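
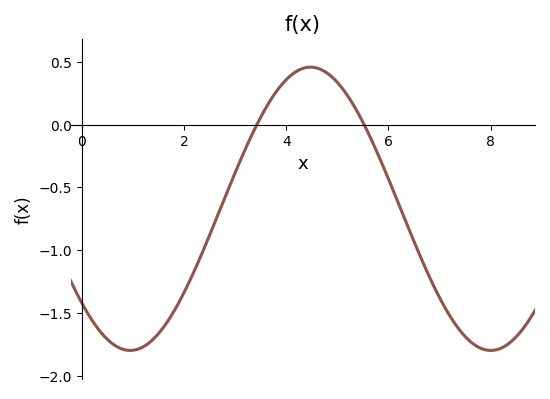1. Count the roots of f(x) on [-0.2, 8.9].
2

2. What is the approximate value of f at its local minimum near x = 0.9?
-1.8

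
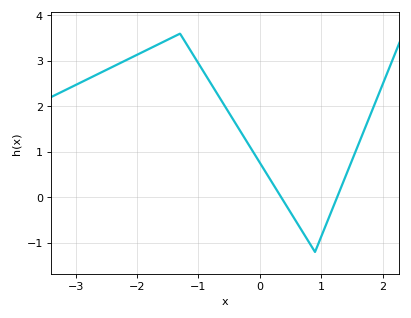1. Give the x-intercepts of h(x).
0.35, 1.26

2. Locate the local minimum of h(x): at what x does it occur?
0.9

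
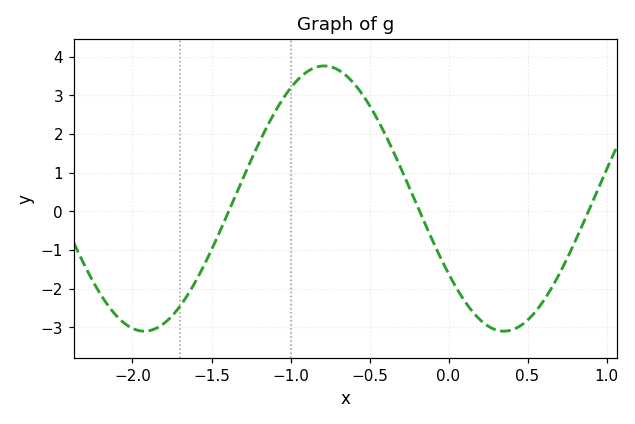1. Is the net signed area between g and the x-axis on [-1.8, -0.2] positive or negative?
positive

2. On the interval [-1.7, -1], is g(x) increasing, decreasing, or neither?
increasing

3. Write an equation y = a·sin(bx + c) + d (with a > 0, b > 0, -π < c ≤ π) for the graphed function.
y = 3.43sin(2.76x - 2.54) + 0.33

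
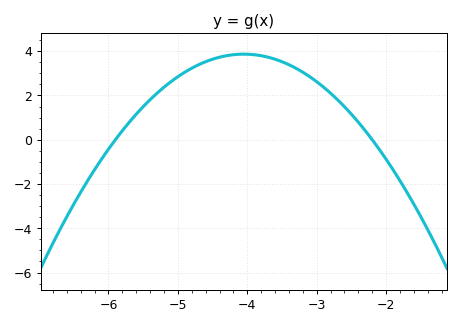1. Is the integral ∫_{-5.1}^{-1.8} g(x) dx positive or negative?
positive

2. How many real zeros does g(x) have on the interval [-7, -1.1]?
2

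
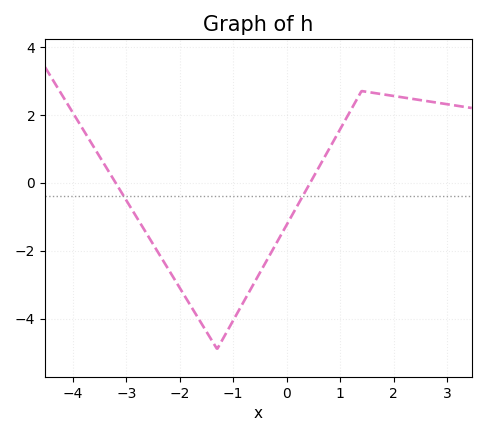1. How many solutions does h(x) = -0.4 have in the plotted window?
2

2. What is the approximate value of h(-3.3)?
0.2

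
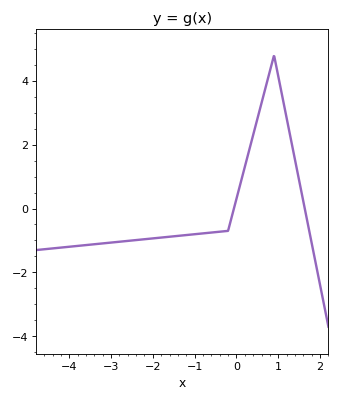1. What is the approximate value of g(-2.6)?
-1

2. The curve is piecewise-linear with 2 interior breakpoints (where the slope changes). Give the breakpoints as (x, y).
(-0.2, -0.7); (0.9, 4.8)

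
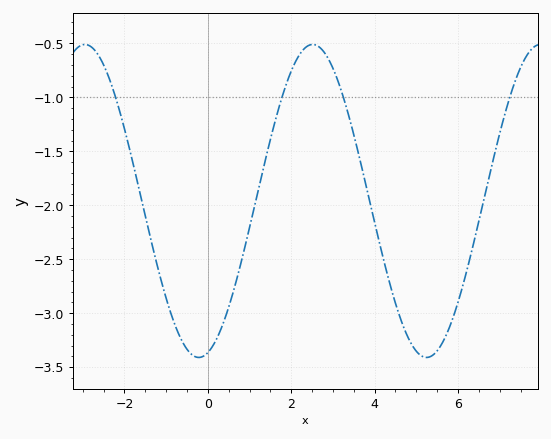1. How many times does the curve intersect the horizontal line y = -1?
4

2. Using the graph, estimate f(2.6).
-0.517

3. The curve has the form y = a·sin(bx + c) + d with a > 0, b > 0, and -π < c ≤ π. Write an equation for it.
y = 1.45sin(1.15x - 1.32) - 1.96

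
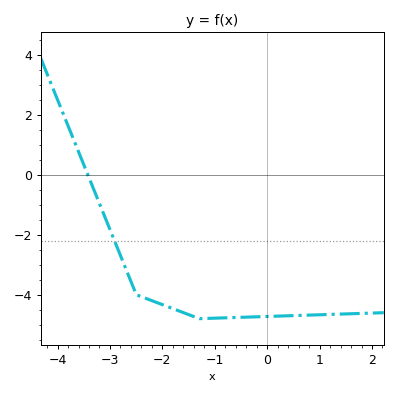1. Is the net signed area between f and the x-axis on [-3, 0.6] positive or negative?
negative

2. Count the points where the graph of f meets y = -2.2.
1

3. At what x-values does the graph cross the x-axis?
-3.4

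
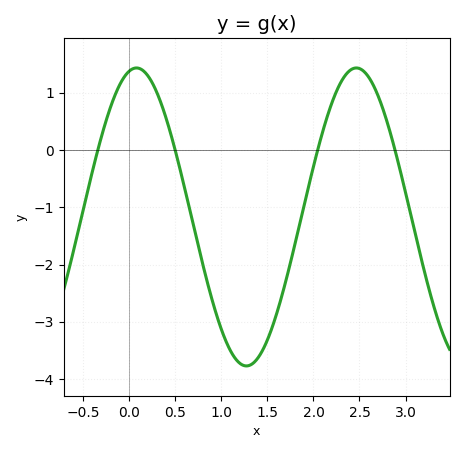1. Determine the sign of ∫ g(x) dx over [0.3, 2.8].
negative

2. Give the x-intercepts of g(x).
-0.3, 0.5, 2, 2.9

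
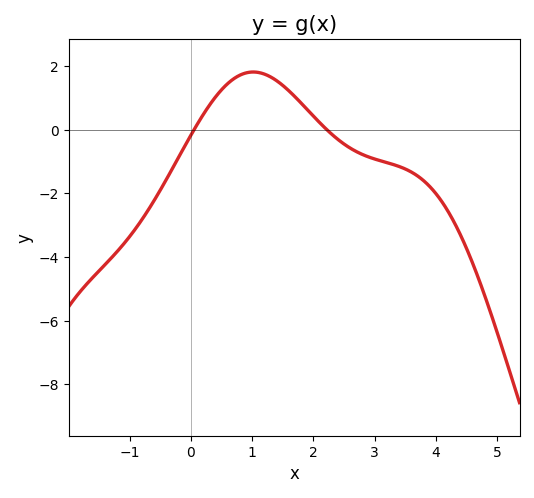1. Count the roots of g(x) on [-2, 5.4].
2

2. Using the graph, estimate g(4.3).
-3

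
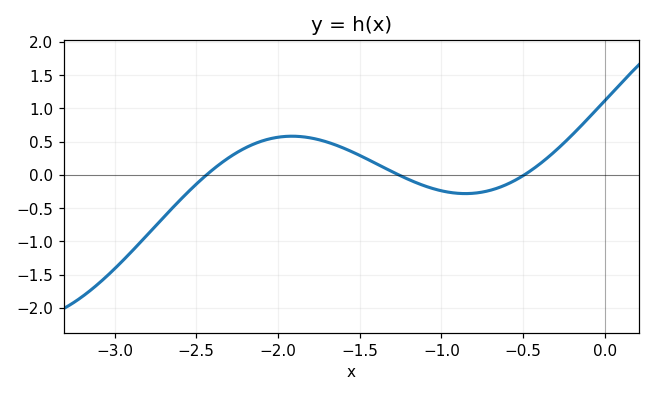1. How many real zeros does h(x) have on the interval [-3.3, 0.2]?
3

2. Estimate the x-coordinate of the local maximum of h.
-1.91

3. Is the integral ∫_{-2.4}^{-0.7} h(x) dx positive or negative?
positive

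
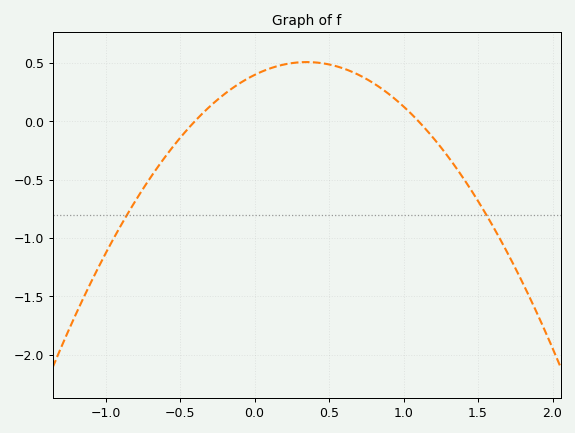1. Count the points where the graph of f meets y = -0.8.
2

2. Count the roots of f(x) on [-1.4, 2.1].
2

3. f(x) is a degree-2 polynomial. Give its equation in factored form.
y = -0.9(x + 0.4)(x - 1.1)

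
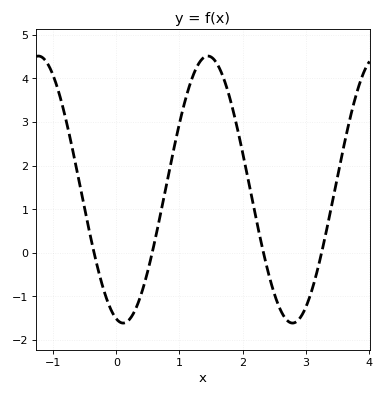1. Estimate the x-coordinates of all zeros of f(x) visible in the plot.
-0.4, 0.6, 2.3, 3.3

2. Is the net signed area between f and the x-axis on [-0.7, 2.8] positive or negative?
positive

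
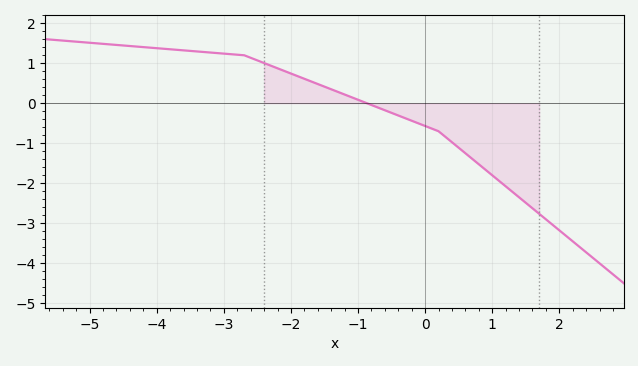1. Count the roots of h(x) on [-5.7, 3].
1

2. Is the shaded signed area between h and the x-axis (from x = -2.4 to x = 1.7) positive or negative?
negative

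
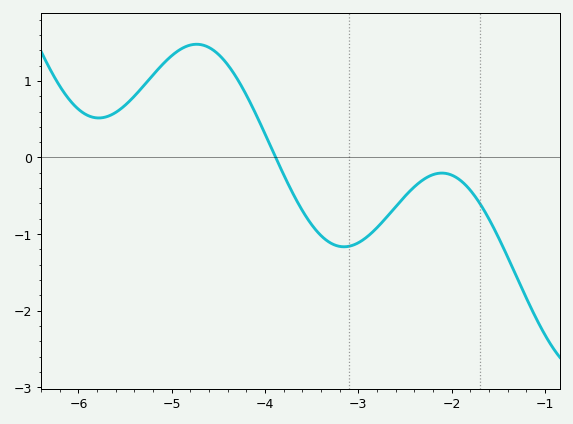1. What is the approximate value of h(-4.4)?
1.21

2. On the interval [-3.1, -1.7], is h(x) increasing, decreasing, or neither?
neither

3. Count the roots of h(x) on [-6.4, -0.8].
1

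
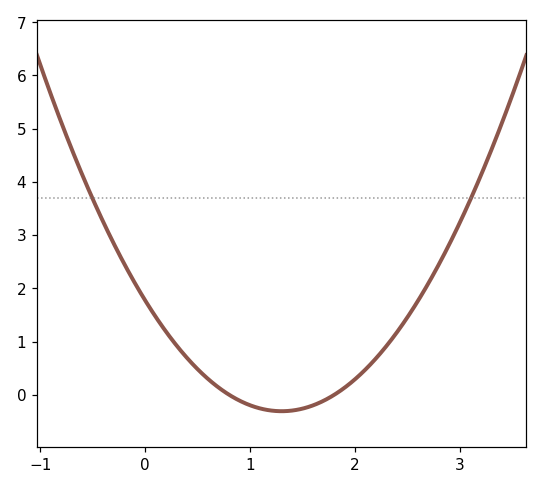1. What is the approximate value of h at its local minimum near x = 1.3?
-0.307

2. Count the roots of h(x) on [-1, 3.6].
2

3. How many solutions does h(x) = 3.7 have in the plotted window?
2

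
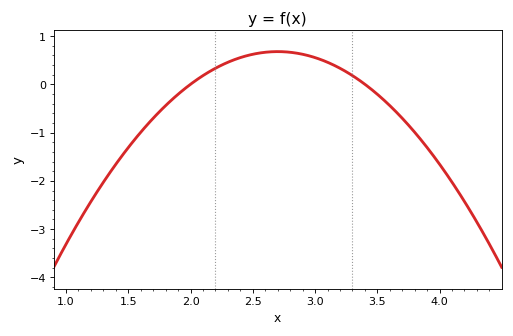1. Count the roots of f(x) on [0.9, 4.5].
2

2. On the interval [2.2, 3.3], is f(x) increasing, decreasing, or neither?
neither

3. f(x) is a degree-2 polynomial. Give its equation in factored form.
y = -1.38(x - 2)(x - 3.4)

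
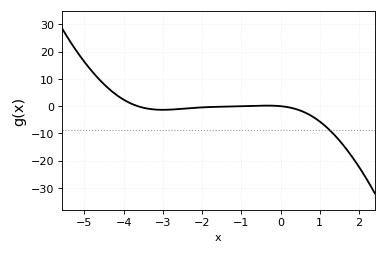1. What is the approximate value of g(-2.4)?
-0.844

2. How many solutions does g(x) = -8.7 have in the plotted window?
1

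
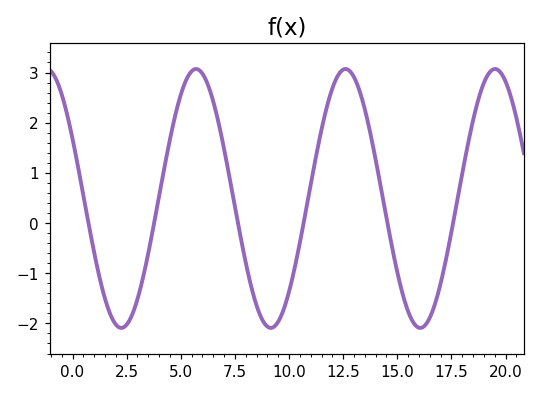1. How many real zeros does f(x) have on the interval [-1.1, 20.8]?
6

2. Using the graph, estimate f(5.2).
2.8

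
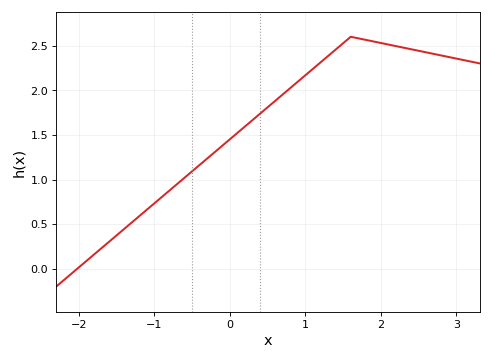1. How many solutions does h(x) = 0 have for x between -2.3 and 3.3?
1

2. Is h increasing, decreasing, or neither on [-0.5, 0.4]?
increasing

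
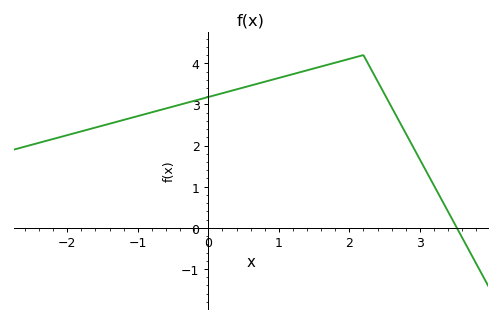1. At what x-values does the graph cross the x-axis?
3.52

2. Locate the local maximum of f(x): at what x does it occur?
2.2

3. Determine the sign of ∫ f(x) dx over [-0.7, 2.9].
positive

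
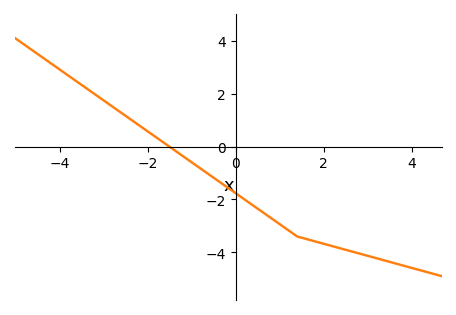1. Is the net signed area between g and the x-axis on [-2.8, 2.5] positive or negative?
negative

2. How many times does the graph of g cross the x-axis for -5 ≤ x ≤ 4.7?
1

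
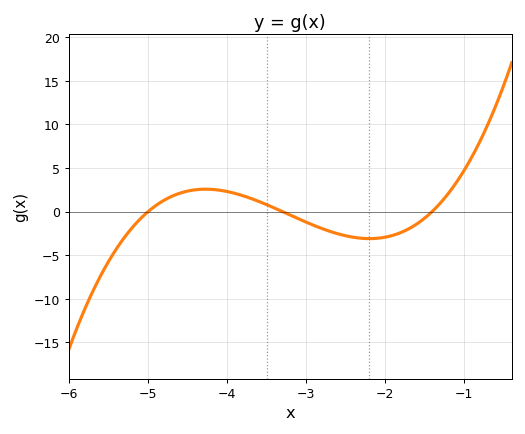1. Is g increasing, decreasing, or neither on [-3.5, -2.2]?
decreasing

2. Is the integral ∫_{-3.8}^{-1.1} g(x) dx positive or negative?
negative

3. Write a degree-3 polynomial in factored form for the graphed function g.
y = 1.26(x + 5)(x + 3.3)(x + 1.4)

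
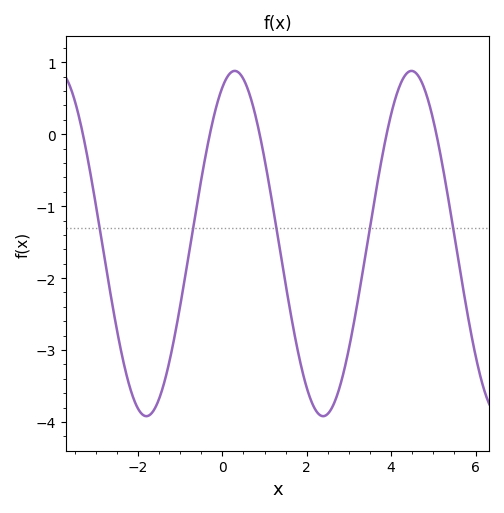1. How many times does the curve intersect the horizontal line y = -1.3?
5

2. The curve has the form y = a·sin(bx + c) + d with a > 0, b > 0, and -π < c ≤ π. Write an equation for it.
y = 2.4sin(1.5x + 1.13) - 1.52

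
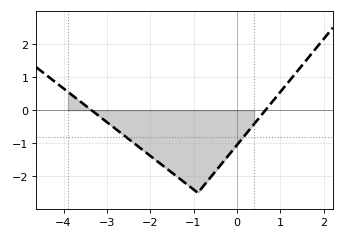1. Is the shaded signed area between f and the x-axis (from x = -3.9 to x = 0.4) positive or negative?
negative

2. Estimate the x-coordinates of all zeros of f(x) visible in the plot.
-3.35, 0.658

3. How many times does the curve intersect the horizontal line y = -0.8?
2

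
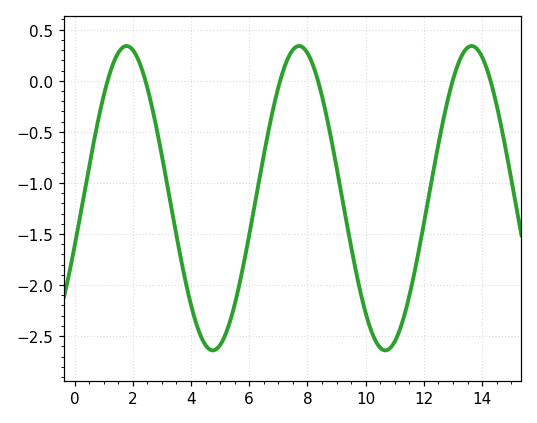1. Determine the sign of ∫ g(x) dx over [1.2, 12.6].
negative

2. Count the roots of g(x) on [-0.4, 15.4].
6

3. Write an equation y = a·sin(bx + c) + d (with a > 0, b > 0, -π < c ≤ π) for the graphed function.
y = 1.49sin(1.1x - 0.32) - 1.15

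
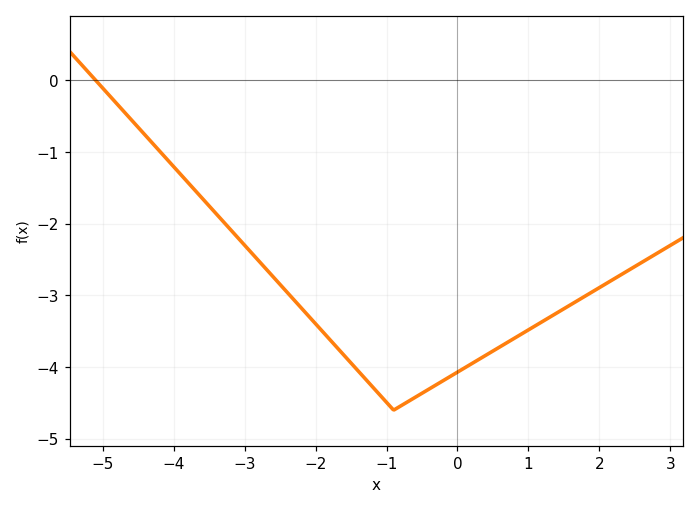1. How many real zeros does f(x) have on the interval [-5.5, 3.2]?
1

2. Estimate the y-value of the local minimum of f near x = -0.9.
-4.6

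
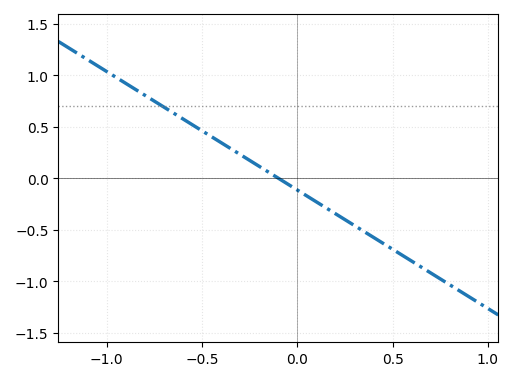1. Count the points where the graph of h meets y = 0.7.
1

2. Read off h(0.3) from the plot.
-0.46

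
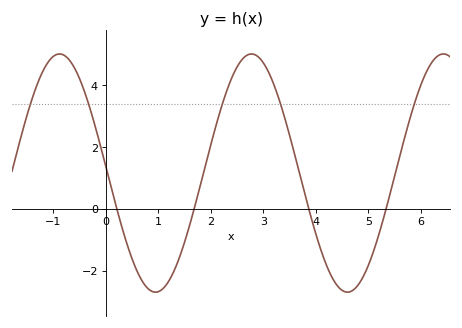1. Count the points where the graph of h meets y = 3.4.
5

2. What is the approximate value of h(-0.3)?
3.2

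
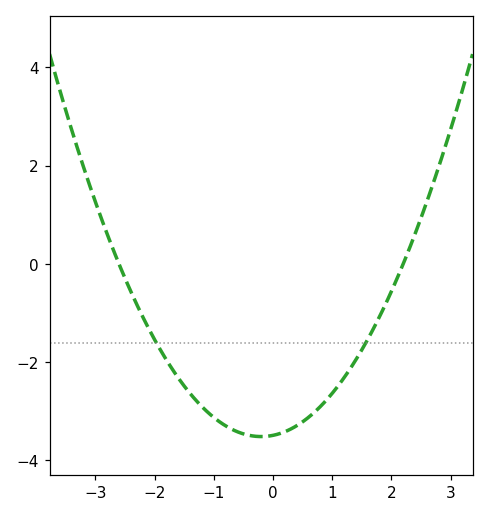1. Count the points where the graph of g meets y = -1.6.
2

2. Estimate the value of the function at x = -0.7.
-3.4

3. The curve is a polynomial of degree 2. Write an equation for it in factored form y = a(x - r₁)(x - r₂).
y = 0.61(x + 2.6)(x - 2.2)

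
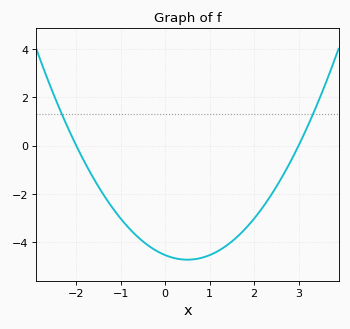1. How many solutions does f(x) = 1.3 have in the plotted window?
2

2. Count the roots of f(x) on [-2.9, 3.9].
2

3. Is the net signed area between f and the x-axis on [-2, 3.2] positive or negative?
negative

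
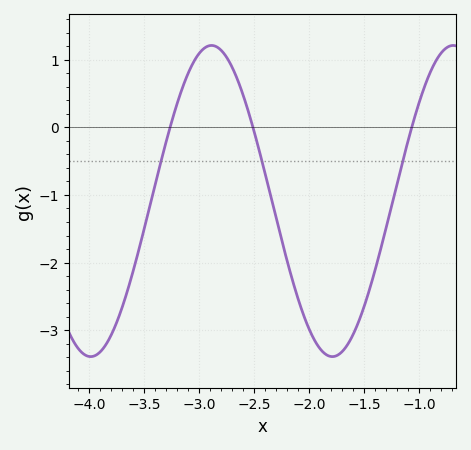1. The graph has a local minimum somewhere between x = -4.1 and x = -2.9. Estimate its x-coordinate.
-4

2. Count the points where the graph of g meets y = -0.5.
3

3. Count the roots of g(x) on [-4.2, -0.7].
3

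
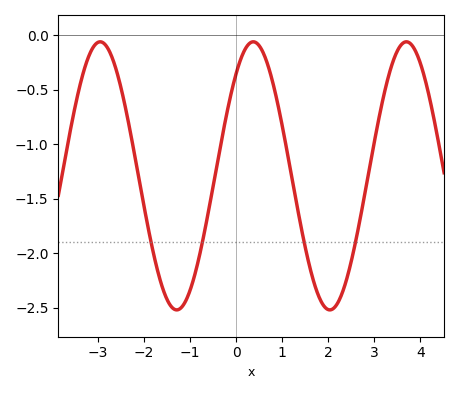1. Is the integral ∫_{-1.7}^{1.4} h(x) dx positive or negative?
negative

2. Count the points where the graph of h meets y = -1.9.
4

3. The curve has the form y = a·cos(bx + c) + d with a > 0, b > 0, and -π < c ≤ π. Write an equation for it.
y = 1.23cos(1.89x - 0.7) - 1.29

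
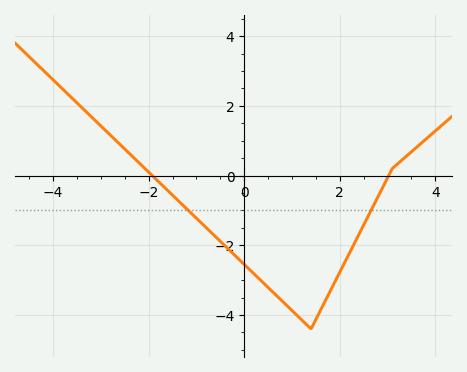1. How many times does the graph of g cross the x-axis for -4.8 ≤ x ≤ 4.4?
2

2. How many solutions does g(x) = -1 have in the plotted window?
2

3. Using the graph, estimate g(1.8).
-3.32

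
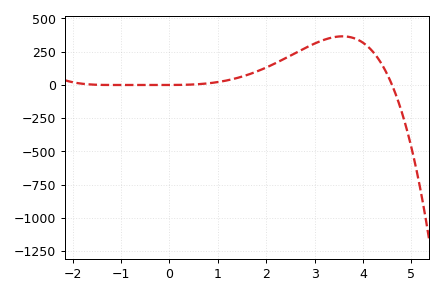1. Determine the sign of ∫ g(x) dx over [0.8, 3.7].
positive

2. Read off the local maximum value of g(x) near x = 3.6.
365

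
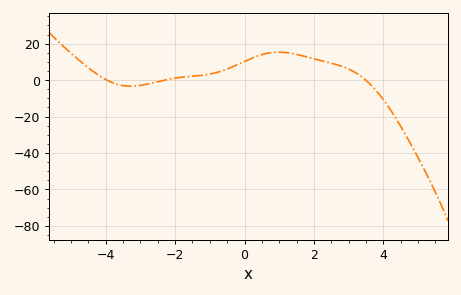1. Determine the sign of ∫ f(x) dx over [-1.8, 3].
positive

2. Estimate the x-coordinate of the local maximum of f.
1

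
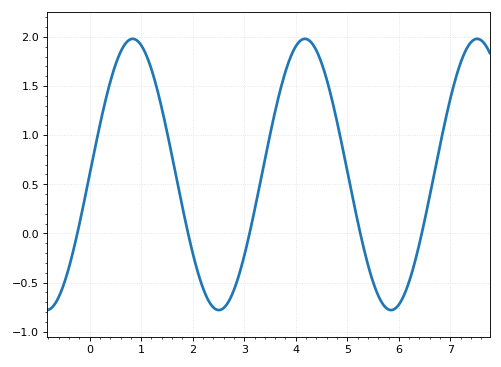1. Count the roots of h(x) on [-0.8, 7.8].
5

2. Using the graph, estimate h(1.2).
1.67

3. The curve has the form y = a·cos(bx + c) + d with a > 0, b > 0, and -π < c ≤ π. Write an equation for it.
y = 1.38cos(1.88x - 1.57) + 0.6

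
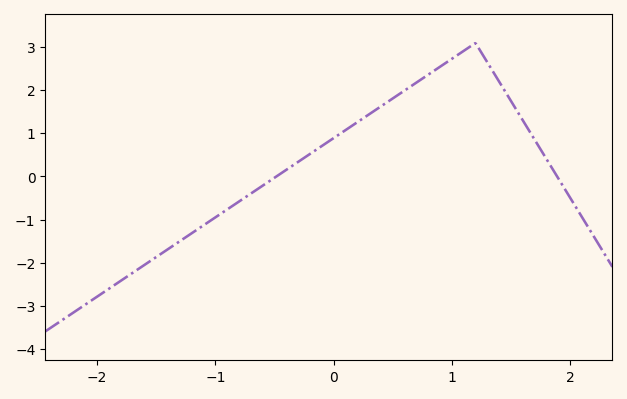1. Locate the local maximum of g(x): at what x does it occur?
1.2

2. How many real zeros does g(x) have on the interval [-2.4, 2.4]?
2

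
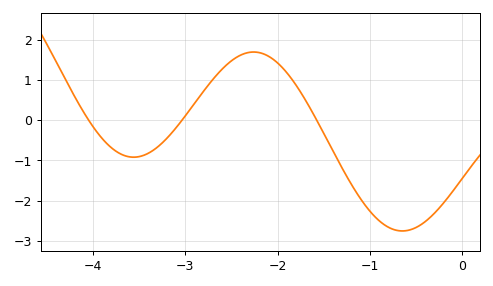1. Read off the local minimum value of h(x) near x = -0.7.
-2.76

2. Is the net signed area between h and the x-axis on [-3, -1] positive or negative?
positive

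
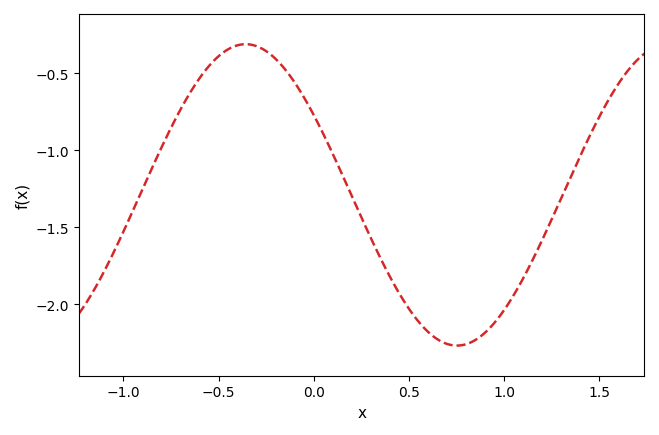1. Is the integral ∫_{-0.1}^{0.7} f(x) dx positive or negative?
negative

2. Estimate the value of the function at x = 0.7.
-2.25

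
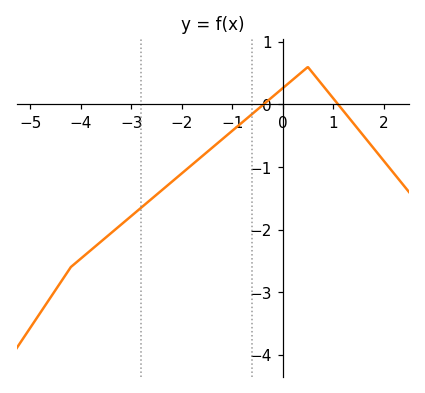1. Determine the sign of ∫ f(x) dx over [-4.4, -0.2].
negative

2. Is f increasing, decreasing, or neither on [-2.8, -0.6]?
increasing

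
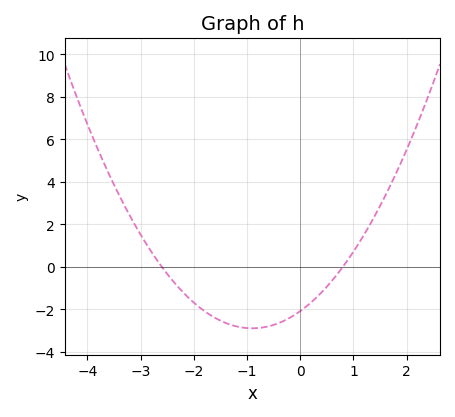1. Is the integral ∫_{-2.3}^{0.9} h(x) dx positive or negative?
negative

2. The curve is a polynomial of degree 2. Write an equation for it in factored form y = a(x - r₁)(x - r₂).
y = 1(x + 2.6)(x - 0.8)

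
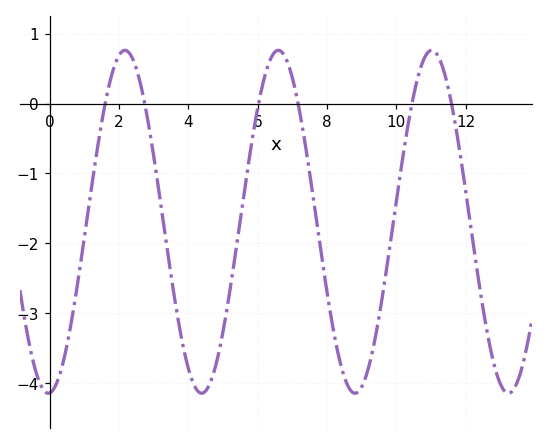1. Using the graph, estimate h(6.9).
0.534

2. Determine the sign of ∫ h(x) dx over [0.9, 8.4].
negative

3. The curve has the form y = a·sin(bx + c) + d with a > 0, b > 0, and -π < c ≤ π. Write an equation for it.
y = 2.45sin(1.42x - 1.51) - 1.69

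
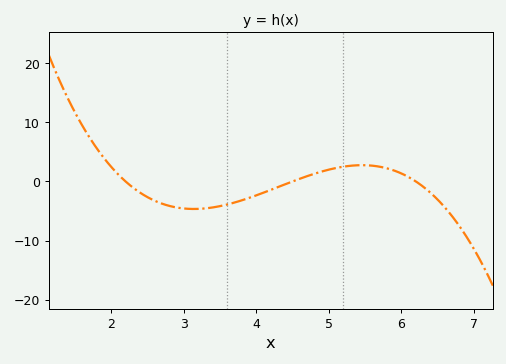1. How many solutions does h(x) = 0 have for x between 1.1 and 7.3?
3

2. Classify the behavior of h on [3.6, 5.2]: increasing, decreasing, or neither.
increasing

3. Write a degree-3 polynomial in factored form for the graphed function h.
y = -1.19(x - 2.2)(x - 4.5)(x - 6.2)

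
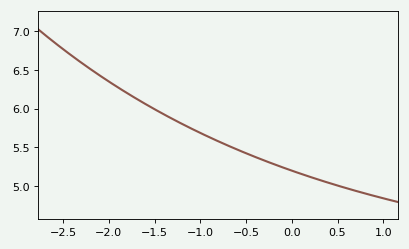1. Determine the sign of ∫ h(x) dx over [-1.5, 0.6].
positive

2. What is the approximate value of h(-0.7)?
5.5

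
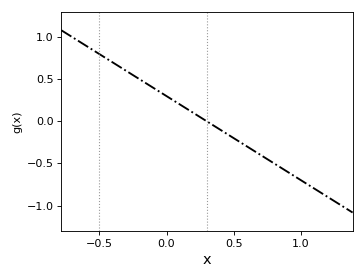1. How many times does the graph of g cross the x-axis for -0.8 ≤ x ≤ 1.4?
1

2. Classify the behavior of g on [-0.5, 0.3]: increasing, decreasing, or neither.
decreasing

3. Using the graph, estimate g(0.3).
0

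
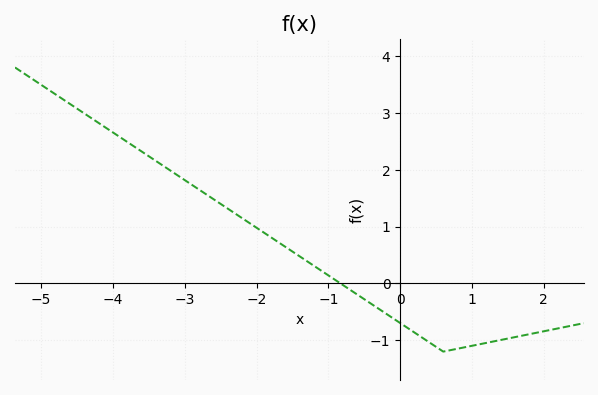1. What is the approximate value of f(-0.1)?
-0.6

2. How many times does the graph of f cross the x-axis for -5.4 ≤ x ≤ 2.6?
1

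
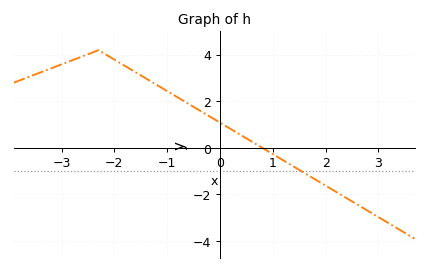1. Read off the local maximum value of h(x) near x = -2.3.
4.2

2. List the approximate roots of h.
0.8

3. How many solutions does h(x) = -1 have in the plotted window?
1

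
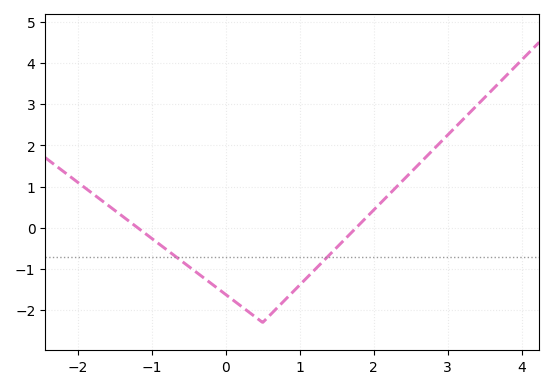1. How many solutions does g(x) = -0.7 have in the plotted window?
2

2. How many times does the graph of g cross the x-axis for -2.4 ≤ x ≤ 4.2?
2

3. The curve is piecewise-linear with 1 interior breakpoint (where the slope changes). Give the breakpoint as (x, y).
(0.5, -2.3)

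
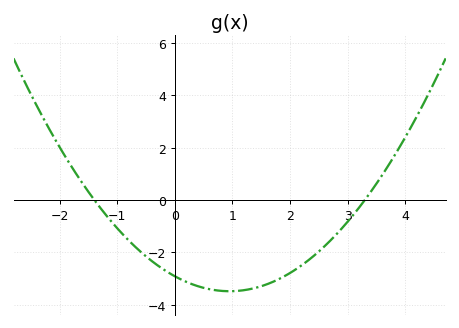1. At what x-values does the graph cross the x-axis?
-1.4, 3.2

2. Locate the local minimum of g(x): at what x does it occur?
1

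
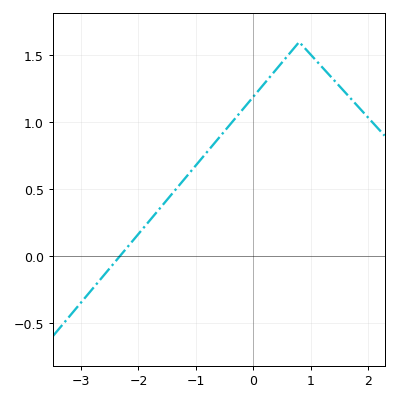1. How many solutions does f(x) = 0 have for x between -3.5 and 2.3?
1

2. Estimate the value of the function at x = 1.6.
1.22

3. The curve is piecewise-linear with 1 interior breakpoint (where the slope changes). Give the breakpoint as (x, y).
(0.8, 1.6)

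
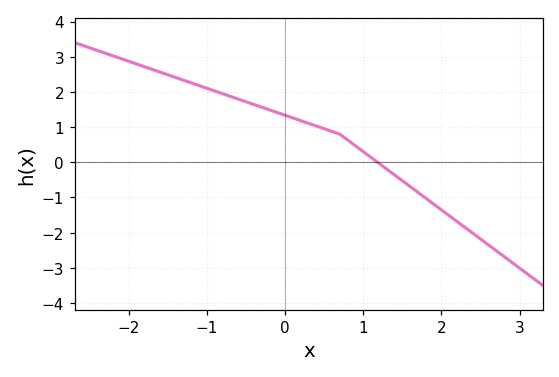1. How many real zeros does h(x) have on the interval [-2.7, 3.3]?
1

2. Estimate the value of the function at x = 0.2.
1.2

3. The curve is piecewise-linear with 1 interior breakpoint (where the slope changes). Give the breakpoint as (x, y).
(0.7, 0.8)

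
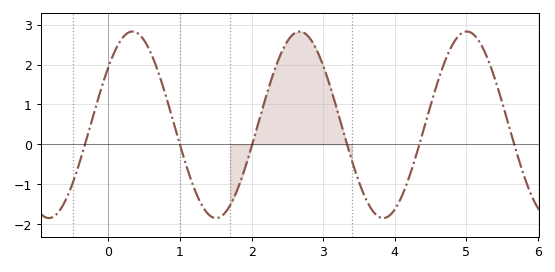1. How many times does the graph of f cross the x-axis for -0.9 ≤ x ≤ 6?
6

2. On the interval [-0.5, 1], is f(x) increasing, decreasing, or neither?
neither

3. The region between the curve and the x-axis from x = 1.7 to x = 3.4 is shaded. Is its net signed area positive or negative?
positive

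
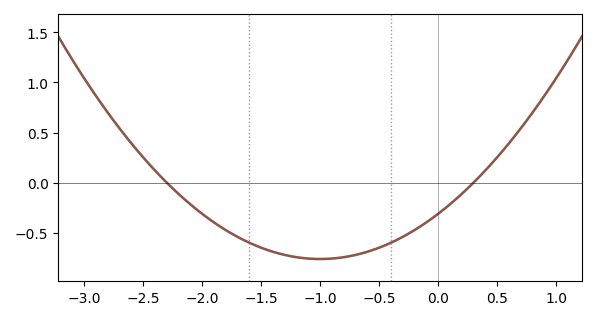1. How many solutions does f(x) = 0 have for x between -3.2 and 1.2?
2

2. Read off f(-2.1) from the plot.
-0.216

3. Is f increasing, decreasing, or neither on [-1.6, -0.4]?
neither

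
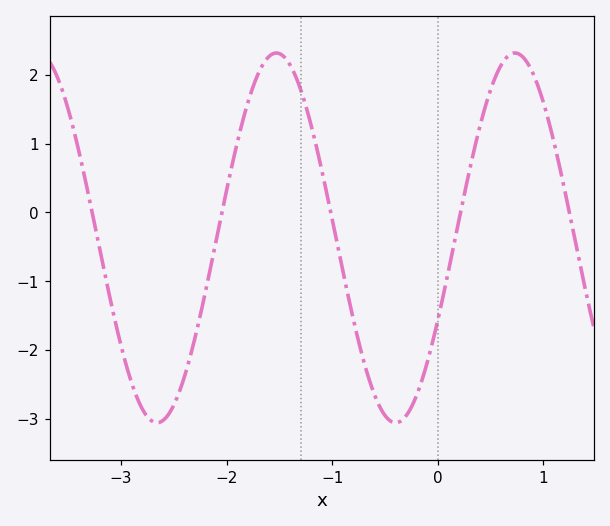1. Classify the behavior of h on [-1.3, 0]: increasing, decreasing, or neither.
neither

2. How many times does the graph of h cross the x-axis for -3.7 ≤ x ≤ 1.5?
5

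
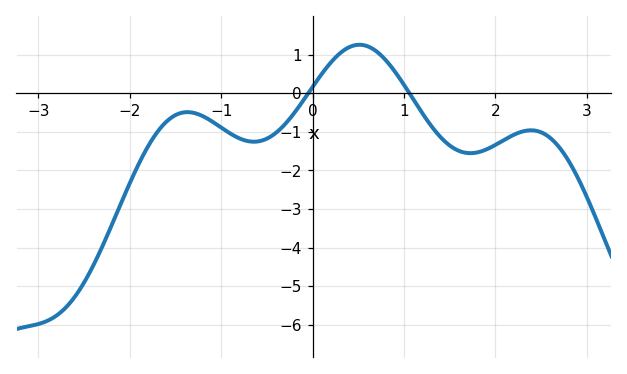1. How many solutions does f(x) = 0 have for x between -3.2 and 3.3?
2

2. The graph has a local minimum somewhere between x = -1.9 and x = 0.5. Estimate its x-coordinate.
-0.642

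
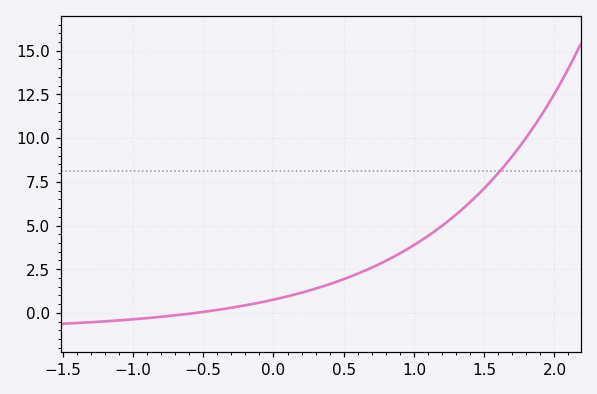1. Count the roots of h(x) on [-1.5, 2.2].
1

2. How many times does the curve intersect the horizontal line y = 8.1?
1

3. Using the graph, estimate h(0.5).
1.93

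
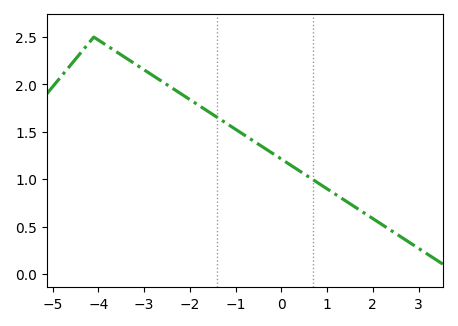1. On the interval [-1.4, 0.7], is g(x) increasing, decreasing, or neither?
decreasing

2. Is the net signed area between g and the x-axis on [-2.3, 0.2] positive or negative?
positive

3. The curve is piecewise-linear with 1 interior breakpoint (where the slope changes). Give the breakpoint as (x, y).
(-4.1, 2.5)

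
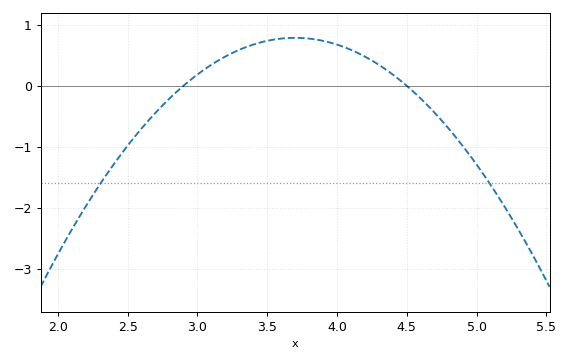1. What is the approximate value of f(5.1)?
-1.6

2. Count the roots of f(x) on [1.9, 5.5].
2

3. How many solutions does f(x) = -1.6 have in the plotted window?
2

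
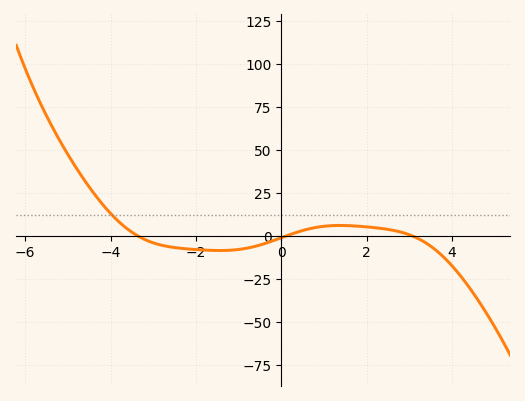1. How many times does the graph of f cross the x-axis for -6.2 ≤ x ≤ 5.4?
3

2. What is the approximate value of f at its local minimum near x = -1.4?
-10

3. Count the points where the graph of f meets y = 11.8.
1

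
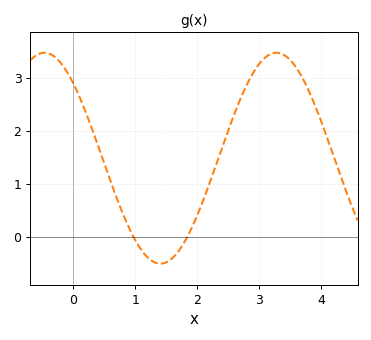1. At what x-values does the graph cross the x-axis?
1, 1.8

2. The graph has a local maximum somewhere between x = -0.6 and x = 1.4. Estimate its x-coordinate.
-0.5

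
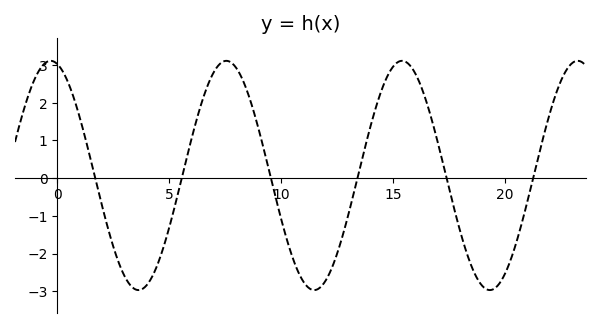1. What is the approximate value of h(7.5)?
3.11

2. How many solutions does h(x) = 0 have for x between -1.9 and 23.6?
6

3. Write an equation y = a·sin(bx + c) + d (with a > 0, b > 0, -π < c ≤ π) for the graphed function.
y = 3.04sin(0.8x + 1.81) + 0.07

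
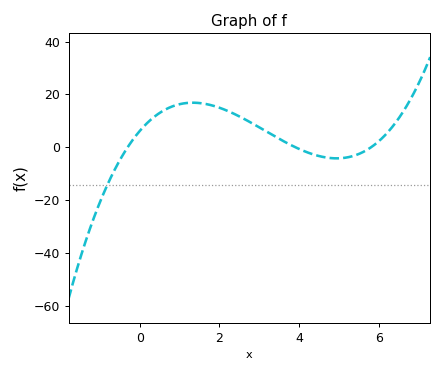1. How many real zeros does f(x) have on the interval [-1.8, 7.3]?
3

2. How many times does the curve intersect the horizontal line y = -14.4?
1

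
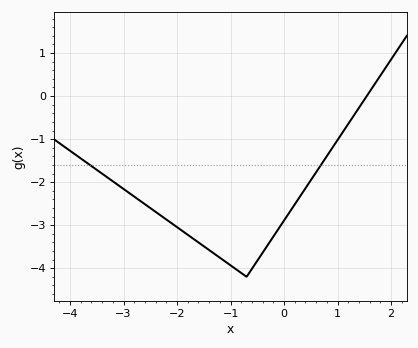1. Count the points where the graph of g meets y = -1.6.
2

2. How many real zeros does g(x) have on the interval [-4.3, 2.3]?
1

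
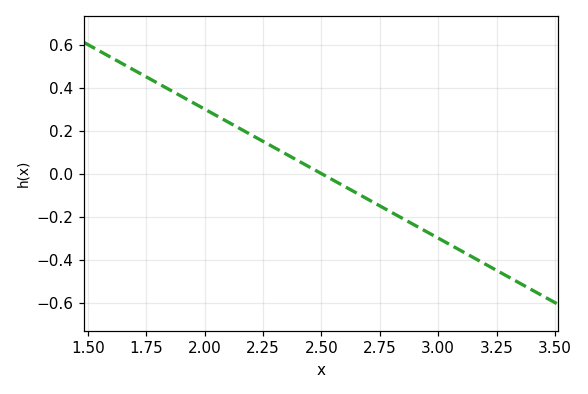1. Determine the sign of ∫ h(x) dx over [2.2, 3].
negative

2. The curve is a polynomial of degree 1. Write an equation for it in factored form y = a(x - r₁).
y = -0.6(x - 2.5)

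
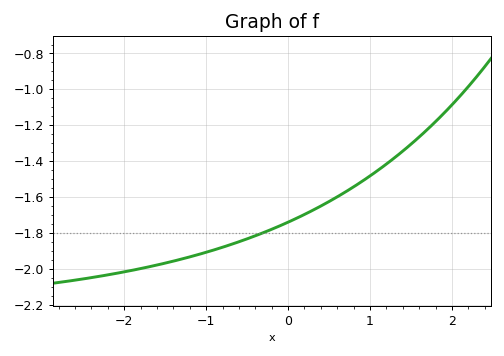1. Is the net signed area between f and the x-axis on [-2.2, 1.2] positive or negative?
negative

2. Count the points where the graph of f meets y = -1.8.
1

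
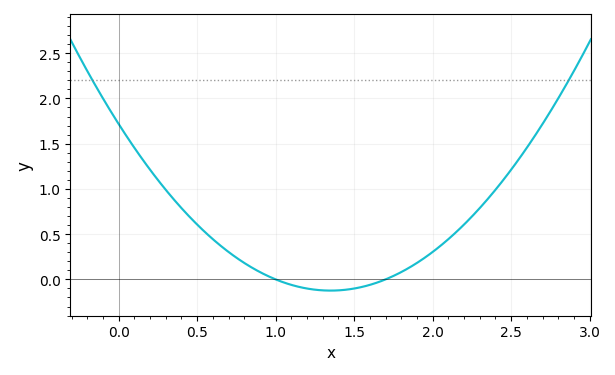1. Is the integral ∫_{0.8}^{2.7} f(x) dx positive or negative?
positive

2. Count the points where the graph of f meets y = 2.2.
2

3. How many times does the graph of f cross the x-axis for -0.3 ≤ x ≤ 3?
2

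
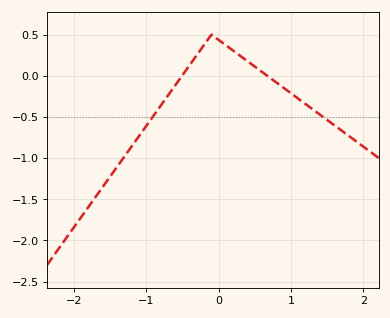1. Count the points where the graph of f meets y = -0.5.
2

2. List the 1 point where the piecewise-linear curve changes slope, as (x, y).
(-0.1, 0.5)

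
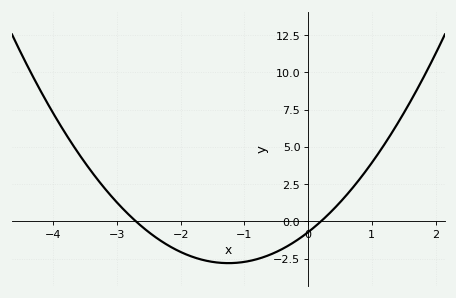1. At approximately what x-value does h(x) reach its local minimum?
-1.25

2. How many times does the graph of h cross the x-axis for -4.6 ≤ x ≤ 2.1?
2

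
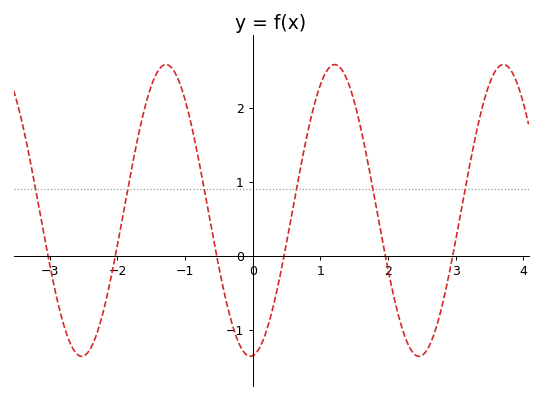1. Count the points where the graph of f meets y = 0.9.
6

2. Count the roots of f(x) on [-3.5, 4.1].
6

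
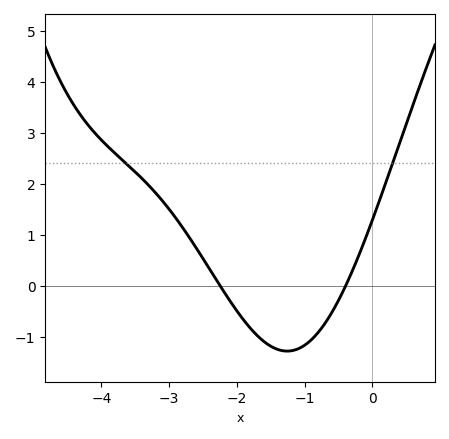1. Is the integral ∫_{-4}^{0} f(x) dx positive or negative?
positive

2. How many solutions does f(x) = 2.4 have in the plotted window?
2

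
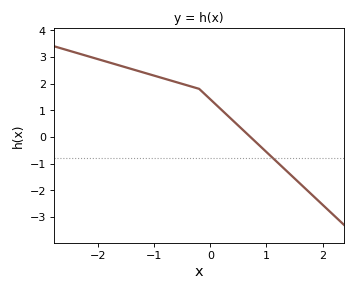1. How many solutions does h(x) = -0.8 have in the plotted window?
1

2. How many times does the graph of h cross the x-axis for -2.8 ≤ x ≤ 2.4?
1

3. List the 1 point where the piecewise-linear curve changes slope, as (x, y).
(-0.2, 1.8)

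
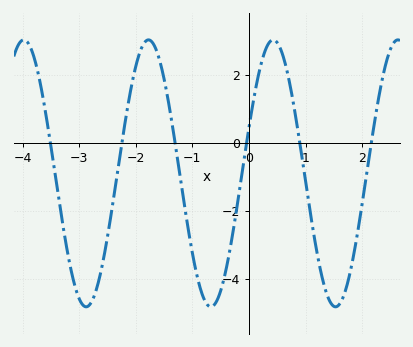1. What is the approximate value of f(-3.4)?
-1.23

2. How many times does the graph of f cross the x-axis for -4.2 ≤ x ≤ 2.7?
6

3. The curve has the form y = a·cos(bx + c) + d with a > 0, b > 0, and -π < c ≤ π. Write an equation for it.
y = 3.92cos(2.85x - 1.22) - 0.9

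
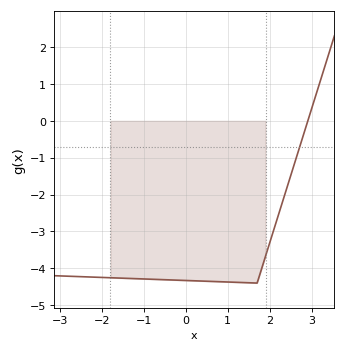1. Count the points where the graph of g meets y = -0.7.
1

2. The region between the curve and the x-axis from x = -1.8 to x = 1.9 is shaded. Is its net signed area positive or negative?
negative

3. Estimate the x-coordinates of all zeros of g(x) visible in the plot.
2.9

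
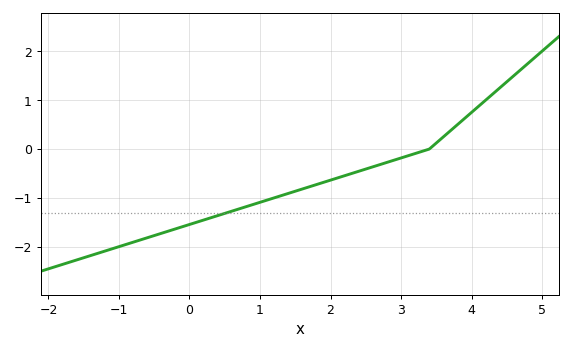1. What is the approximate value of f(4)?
0.752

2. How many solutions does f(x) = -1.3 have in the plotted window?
1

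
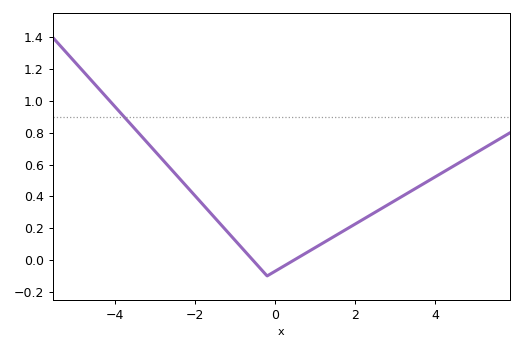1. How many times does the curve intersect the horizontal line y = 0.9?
1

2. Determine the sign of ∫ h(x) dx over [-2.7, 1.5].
positive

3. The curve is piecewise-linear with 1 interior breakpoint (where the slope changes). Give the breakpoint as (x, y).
(-0.2, -0.1)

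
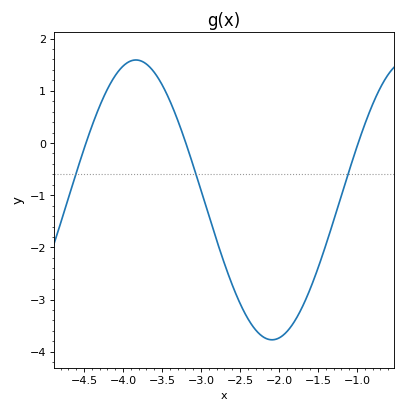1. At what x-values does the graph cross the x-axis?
-4.5, -3.2, -1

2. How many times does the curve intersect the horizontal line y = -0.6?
3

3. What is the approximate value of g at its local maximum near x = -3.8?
1.6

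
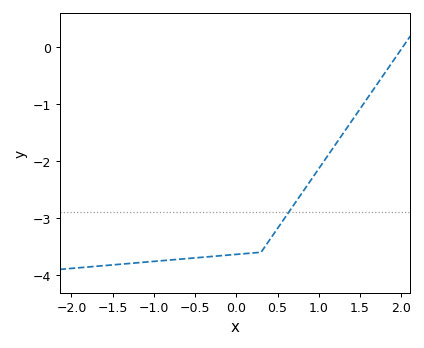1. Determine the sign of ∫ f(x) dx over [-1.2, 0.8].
negative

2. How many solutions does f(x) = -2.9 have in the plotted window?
1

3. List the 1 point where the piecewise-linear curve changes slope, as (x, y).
(0.3, -3.6)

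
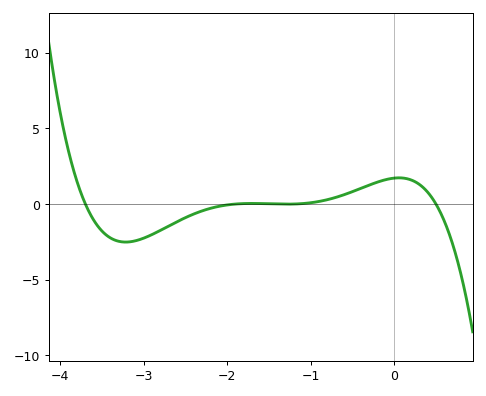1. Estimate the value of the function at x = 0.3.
1.5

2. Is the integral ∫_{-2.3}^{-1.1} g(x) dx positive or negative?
negative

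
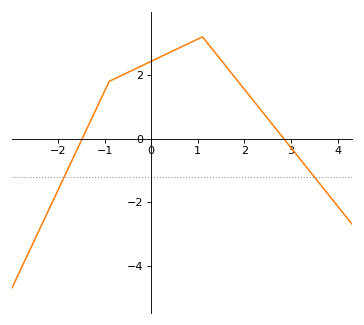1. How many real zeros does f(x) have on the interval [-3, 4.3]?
2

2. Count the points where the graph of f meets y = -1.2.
2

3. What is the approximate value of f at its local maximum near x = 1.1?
3.2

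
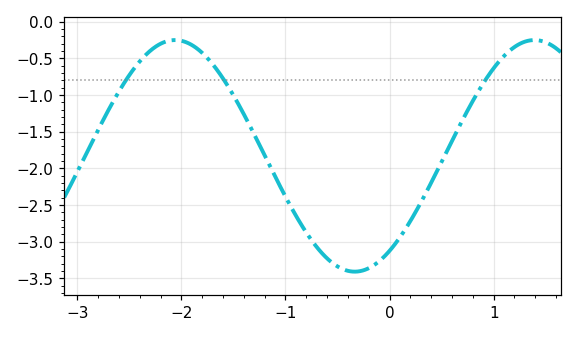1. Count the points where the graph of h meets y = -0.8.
3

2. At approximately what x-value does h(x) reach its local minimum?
-0.3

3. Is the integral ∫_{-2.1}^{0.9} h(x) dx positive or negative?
negative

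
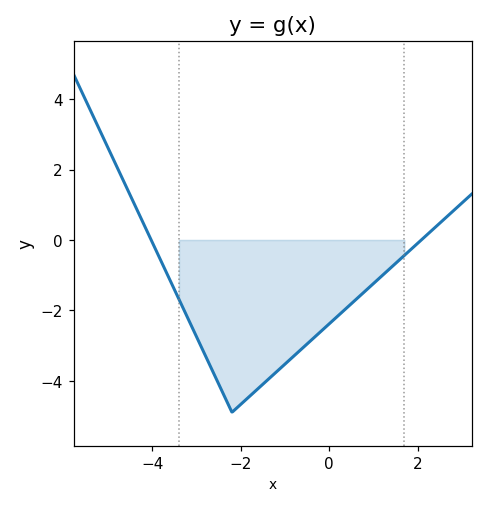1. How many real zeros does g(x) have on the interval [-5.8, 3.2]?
2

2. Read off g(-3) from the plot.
-2.8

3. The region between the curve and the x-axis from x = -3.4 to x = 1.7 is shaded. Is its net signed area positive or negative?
negative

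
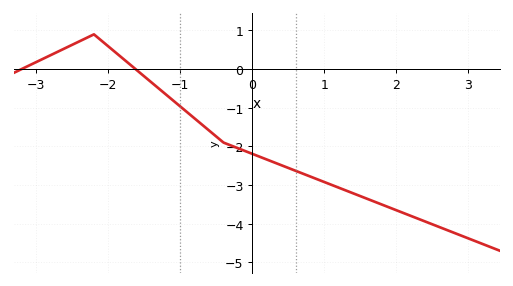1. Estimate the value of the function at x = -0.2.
-2.05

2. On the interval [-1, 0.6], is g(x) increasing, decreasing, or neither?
decreasing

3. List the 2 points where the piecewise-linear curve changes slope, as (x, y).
(-2.2, 0.9); (-0.4, -1.9)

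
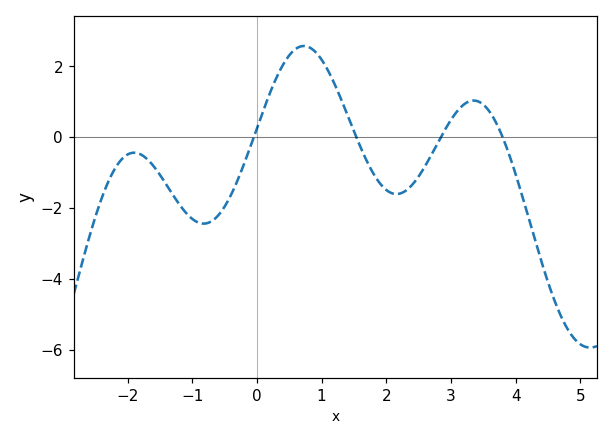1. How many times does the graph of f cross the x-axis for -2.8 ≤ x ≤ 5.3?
4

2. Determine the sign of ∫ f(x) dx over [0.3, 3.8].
positive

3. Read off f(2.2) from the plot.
-1.6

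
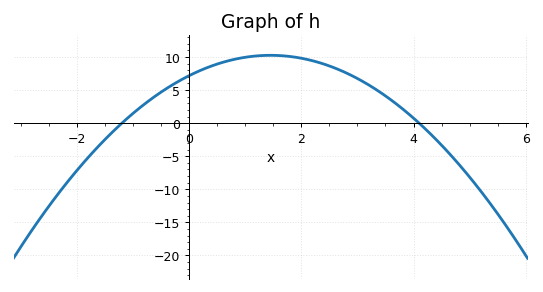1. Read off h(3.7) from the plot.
3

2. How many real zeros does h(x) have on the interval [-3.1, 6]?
2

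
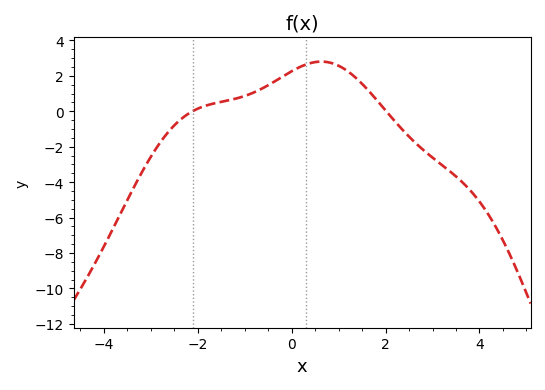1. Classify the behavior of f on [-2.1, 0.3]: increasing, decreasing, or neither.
increasing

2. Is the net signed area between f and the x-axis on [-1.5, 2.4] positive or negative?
positive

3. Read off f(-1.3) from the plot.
0.643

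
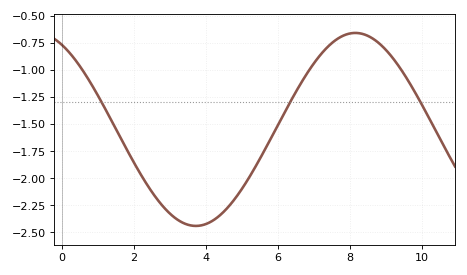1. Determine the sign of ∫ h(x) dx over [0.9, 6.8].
negative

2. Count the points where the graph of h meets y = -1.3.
3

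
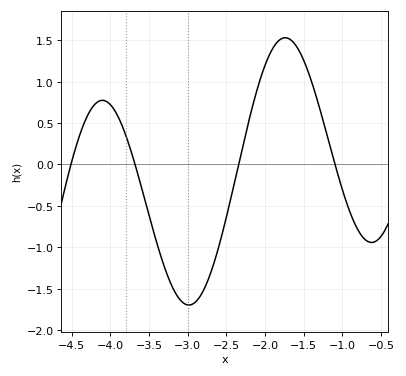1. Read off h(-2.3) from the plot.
0.15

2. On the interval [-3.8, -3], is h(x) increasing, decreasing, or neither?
decreasing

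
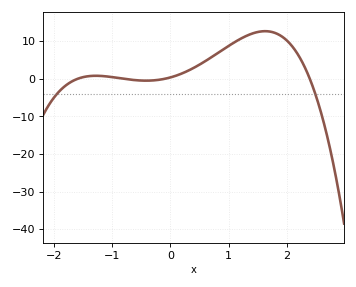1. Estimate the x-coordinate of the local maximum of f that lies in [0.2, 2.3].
1.63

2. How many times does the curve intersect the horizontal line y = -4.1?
2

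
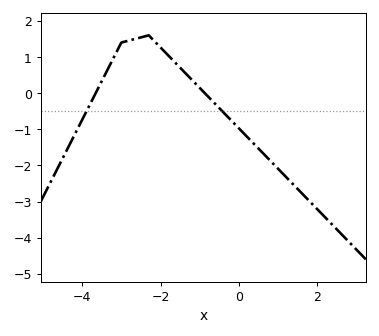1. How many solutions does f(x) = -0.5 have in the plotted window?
2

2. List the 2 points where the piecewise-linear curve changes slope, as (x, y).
(-3, 1.4); (-2.3, 1.6)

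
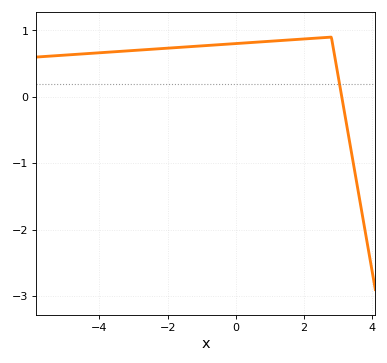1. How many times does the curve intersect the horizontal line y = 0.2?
1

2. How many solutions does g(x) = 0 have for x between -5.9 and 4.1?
1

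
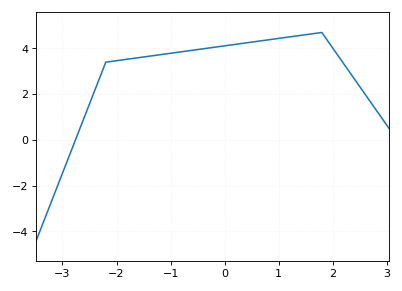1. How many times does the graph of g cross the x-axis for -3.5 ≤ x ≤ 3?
1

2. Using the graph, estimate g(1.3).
4.54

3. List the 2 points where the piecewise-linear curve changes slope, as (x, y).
(-2.2, 3.4); (1.8, 4.7)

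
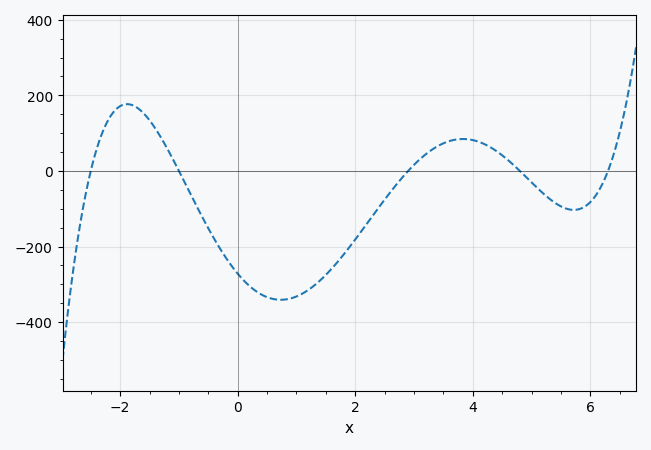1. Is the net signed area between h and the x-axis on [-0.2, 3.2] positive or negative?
negative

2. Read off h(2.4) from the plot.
-96.7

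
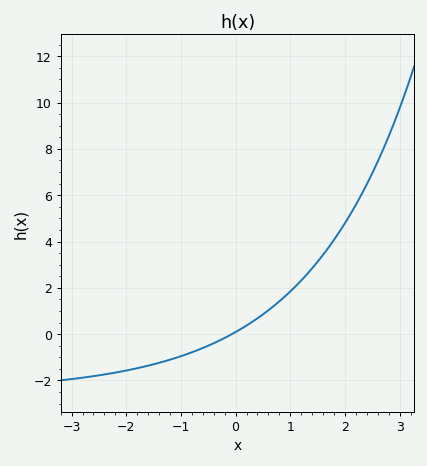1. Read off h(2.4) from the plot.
6.47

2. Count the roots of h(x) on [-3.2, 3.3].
1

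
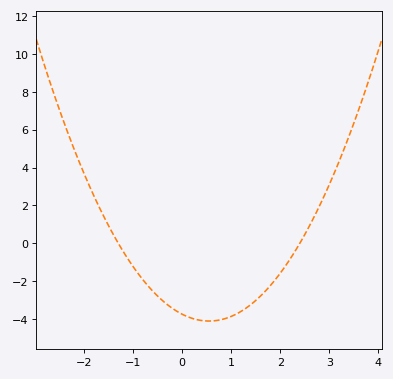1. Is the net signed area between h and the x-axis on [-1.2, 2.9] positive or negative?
negative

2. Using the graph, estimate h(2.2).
-0.8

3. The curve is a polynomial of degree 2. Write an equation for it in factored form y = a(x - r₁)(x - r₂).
y = 1.2(x + 1.3)(x - 2.4)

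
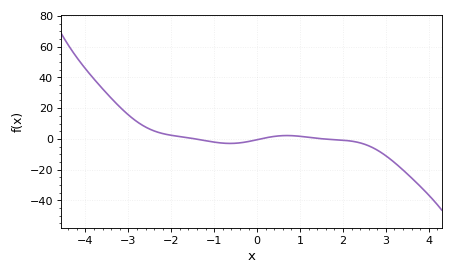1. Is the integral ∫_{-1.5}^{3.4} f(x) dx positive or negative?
negative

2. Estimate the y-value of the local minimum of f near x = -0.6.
-2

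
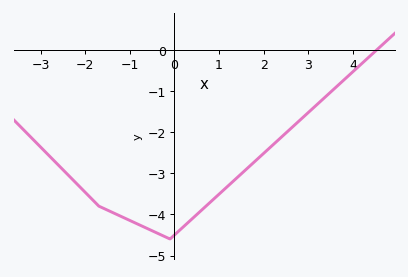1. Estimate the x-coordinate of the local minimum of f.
-0.102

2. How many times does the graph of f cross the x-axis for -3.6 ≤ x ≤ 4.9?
1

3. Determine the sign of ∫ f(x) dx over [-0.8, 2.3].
negative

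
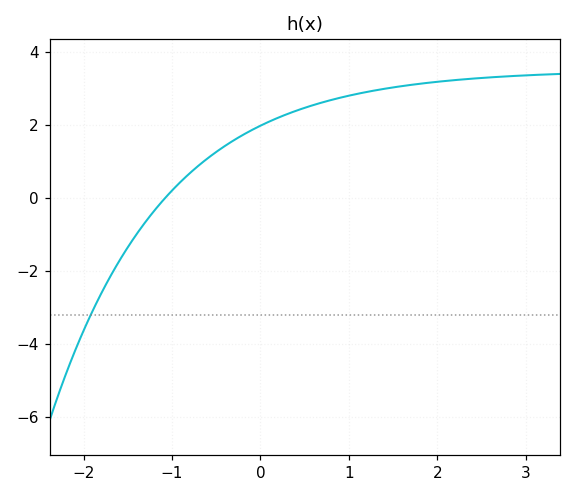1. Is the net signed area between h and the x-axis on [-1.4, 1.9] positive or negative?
positive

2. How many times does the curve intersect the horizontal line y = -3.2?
1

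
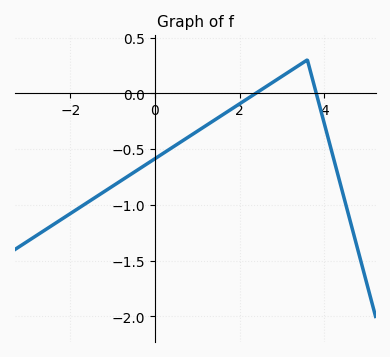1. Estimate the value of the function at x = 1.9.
-0.118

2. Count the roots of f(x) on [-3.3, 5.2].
2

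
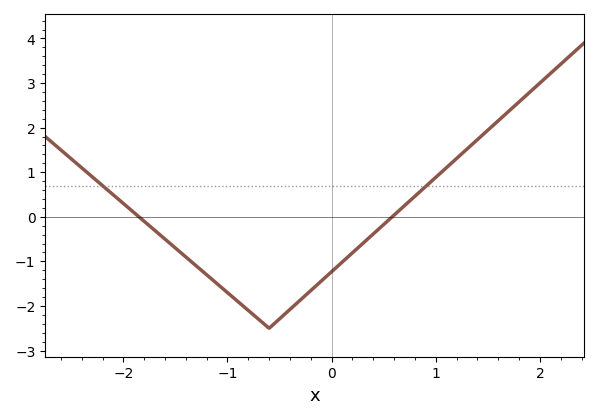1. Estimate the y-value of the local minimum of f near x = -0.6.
-2.5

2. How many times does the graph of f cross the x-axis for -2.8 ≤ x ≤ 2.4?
2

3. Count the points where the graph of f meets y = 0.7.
2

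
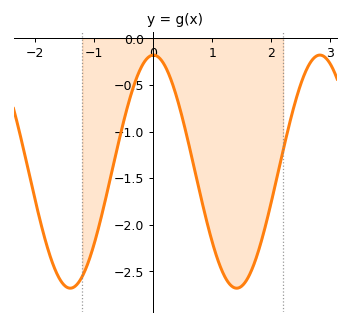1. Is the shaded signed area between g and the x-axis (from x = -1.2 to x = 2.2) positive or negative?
negative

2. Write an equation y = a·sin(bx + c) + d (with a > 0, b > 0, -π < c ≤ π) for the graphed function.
y = 1.25sin(2.2x + 1.6) - 1.43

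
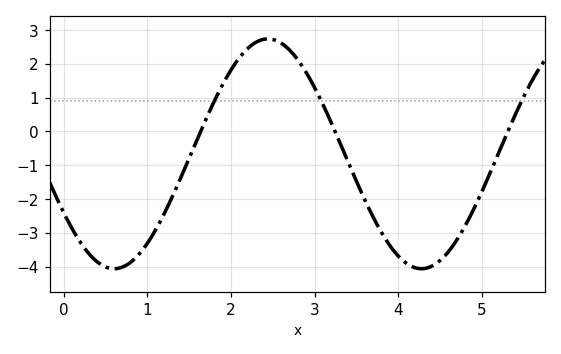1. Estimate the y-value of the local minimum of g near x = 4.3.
-4.06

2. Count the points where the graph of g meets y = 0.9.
3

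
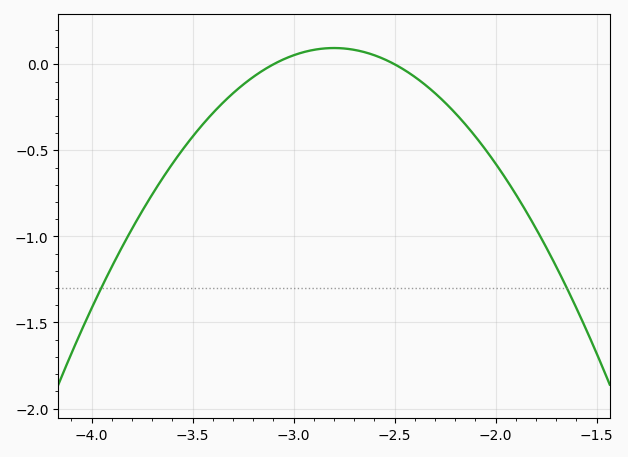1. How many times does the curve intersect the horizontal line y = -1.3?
2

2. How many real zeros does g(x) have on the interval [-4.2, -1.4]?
2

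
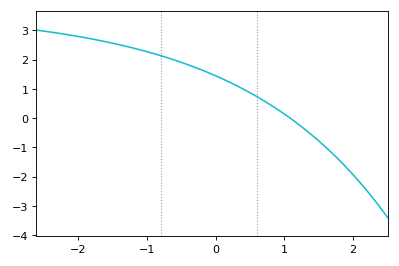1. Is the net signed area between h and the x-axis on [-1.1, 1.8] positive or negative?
positive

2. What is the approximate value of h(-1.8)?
2.7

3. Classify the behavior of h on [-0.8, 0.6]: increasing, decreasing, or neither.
decreasing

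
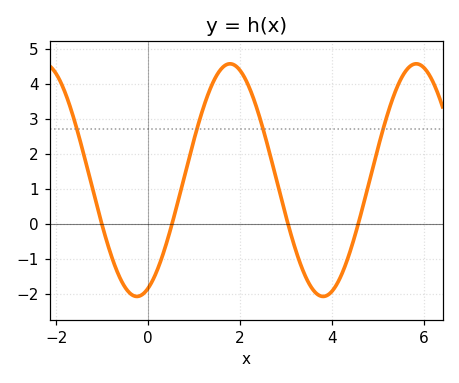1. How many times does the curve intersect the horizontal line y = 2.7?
4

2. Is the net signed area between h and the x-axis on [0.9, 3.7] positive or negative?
positive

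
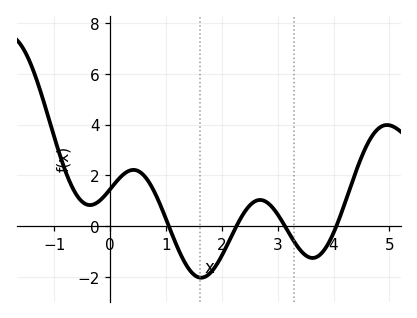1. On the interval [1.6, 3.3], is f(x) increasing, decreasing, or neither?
neither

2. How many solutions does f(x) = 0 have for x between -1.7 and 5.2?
4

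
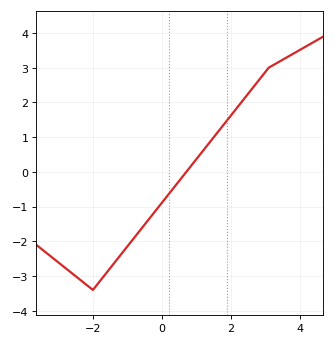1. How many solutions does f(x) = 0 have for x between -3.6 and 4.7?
1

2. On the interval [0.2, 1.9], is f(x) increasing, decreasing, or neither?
increasing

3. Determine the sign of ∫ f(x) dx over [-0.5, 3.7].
positive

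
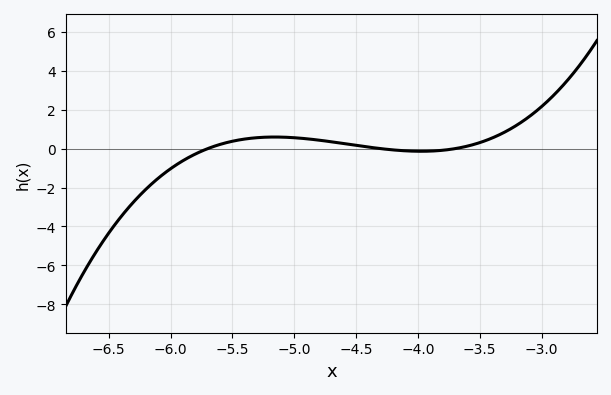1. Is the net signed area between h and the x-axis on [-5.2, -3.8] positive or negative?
positive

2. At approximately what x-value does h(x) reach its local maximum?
-5.16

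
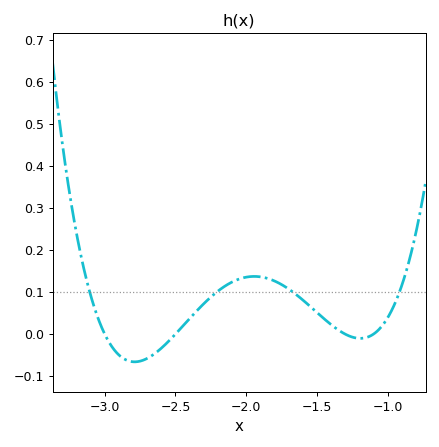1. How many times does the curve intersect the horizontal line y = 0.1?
4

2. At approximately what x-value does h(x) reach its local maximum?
-1.94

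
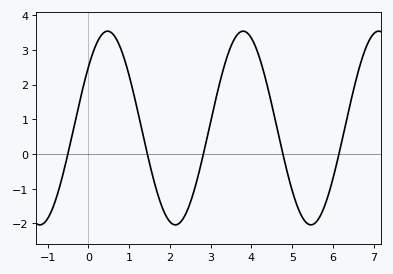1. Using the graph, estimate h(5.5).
-2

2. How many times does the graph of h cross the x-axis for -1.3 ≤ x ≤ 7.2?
5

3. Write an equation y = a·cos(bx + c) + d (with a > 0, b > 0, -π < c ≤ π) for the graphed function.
y = 2.79cos(1.9x - 0.89) + 0.75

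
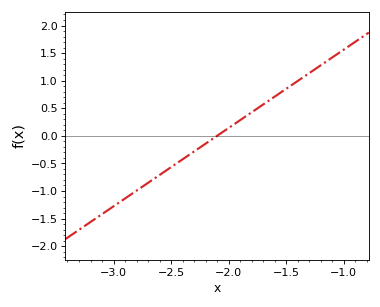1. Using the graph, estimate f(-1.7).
0.55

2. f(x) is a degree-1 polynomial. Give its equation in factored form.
y = 1.42(x + 2.1)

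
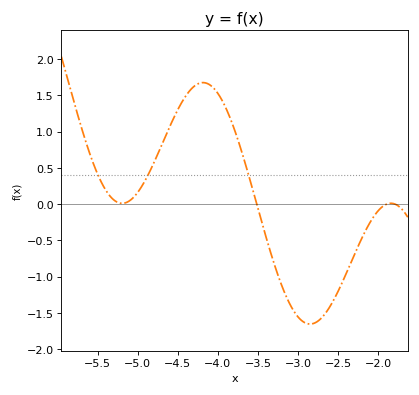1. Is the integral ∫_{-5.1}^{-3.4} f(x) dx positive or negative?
positive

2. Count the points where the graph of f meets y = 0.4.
3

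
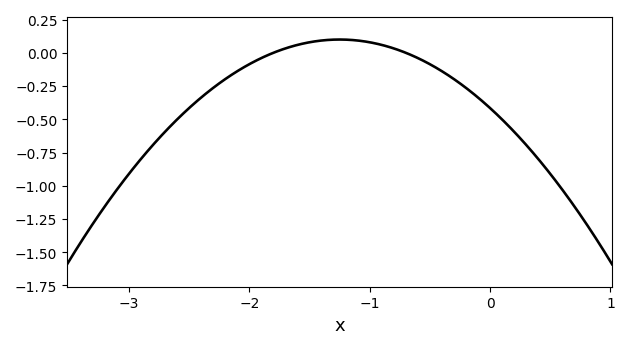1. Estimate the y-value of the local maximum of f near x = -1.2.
0.1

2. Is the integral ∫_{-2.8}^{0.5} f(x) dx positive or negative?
negative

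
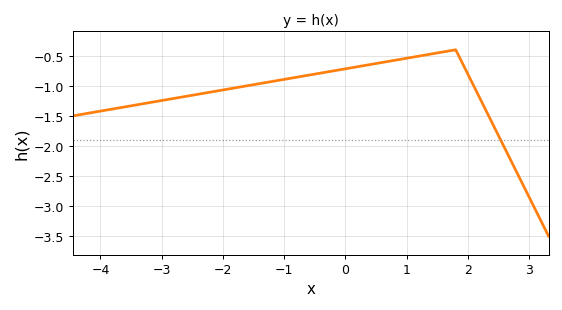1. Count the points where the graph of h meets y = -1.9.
1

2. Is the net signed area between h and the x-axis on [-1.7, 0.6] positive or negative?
negative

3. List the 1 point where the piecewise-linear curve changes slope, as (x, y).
(1.8, -0.4)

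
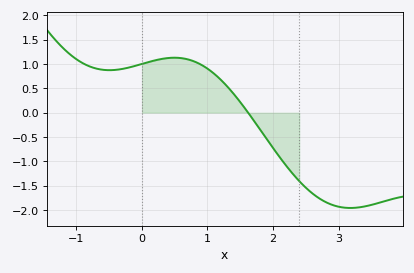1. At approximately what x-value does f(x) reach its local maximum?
0.495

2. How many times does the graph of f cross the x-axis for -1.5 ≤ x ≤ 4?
1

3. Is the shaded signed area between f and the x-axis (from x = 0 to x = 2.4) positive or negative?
positive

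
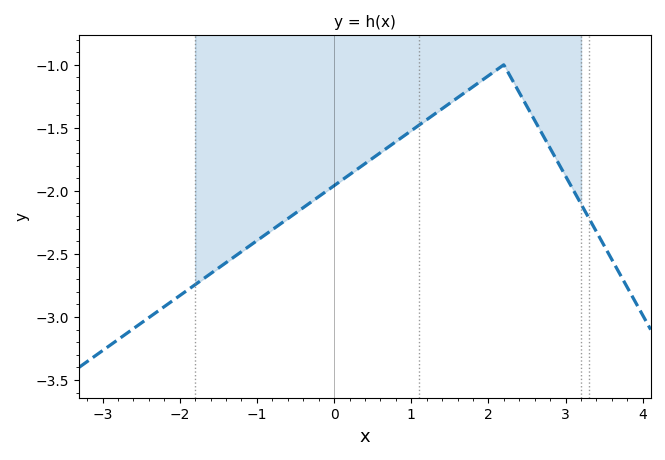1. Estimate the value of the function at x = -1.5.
-2.6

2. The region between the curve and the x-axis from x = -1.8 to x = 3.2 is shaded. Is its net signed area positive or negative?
negative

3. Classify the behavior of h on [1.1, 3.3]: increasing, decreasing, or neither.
neither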